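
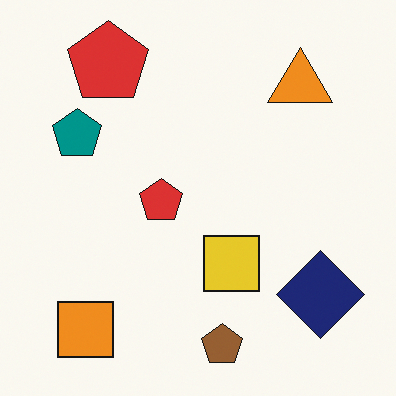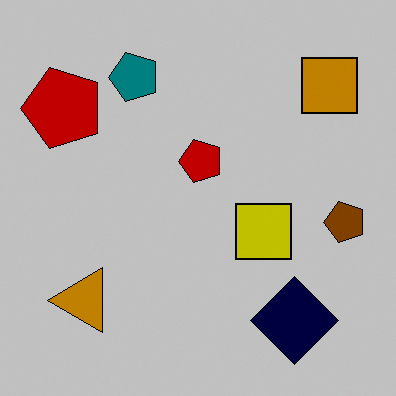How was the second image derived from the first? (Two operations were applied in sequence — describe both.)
The transformation is: aggressively posterized, then transposed (reflected across the top-left ↔ bottom-right diagonal).

Each flat color has snapped to a coarser quantized level — most visibly, the near-white background has dropped to a flat grey. Shapes have swapped their row and column positions — what was in the top-right is now in the bottom-left — a diagonal reflection.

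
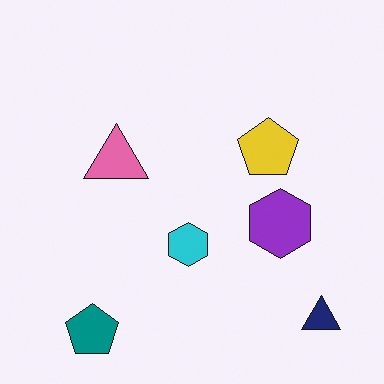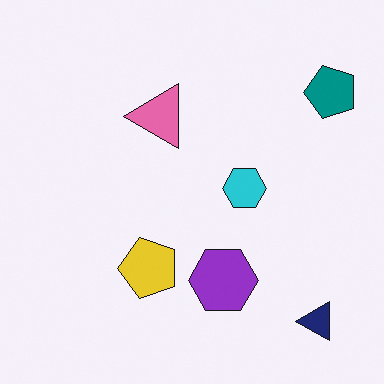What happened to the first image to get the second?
Transposed (reflected across the top-left ↔ bottom-right diagonal).

Shapes have swapped their row and column positions — what was in the top-right is now in the bottom-left — a diagonal reflection.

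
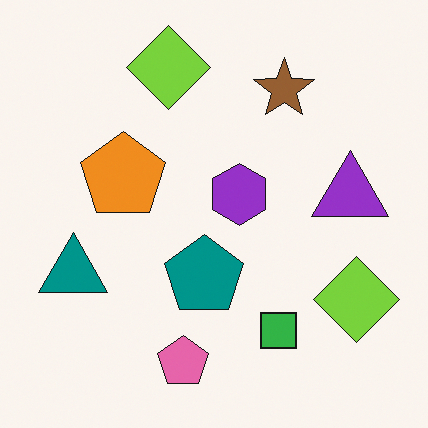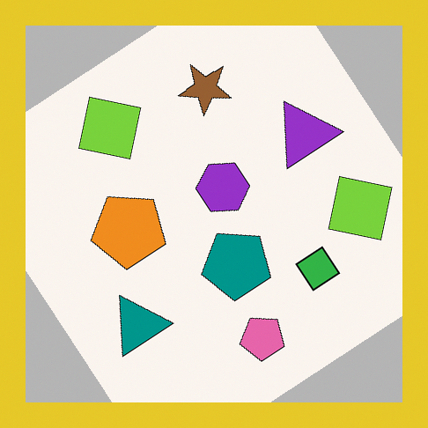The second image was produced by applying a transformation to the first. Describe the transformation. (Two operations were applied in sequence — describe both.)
The second image is the first rotated counter-clockwise by a large amount — several tens of degrees, then framed with a yellow border.

Every shape is tilted by the same angle and the image corners show triangular fill wedges — a whole-image rotation by a non-right angle. A solid yellow frame runs around the edge of the second image, with the content slightly shrunk inside it.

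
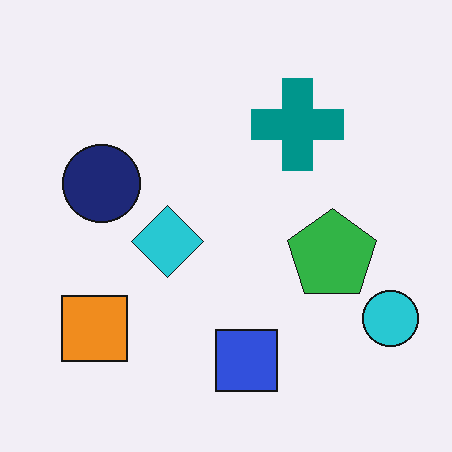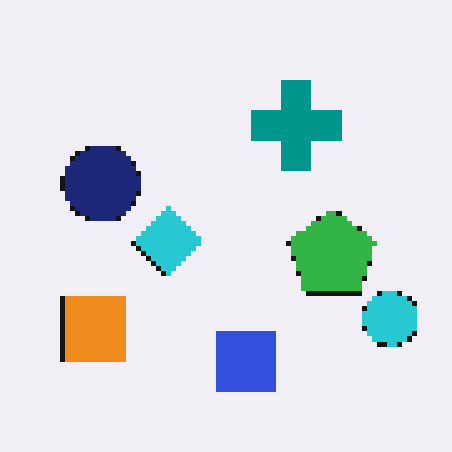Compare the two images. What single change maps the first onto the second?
The image was mildly pixelated.

Shapes are reduced to large square blocks; fine edges and outlines are lost — a downscale-then-upscale (mosaic) effect.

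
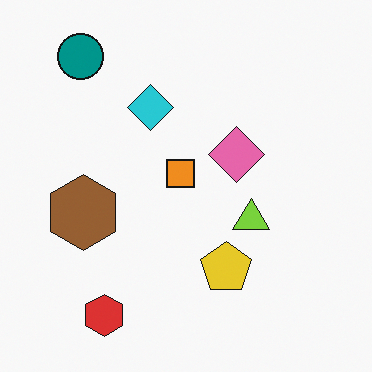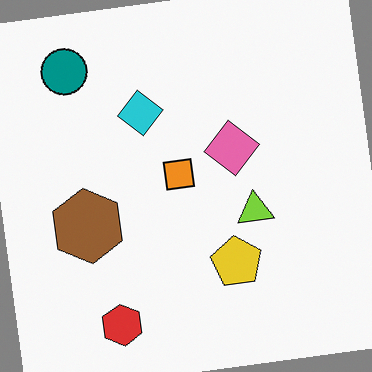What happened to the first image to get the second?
The transformation is: rotated counter-clockwise by a slight angle.

Every shape is tilted by the same angle and the image corners show triangular fill wedges — a whole-image rotation by a non-right angle.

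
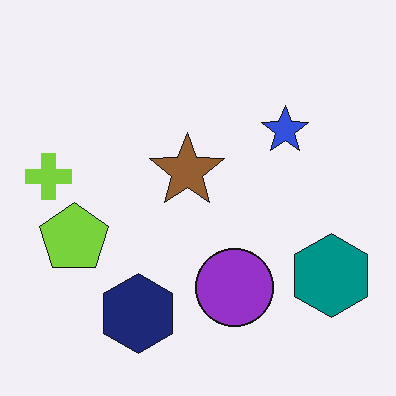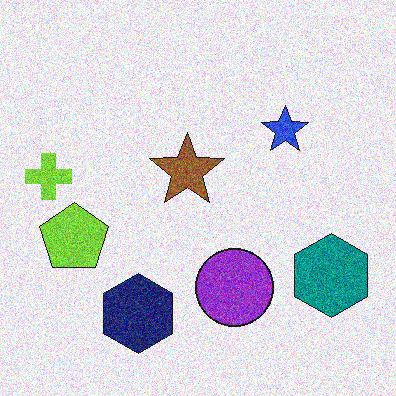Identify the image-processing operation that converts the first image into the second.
The image was degraded with heavy additive noise.

Random speckle covers the whole image, including the flat background.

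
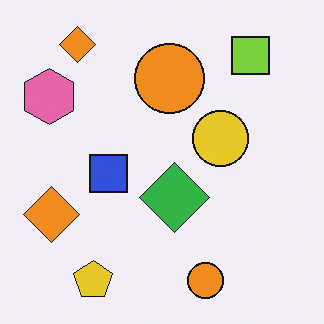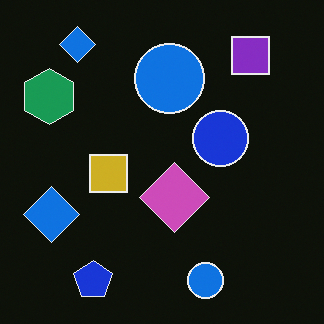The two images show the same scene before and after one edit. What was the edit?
The transformation is: color-inverted (negative).

The light background has become dark and every shape's color is its complement — a photographic negative.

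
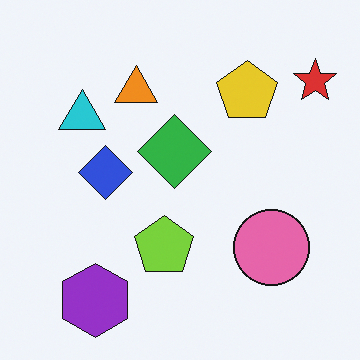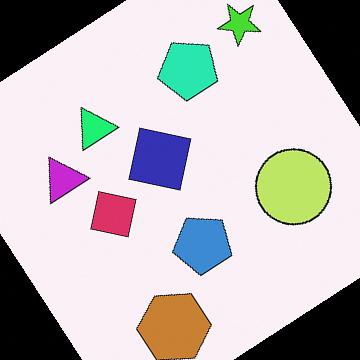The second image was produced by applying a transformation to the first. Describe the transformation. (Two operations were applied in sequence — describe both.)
The second image is the first hue-shifted noticeably, then rotated counter-clockwise by a large amount — several tens of degrees.

Every shape's color has rotated by the same amount around the hue wheel — a uniform hue shift. Every shape is tilted by the same angle and the image corners show triangular fill wedges — a whole-image rotation by a non-right angle.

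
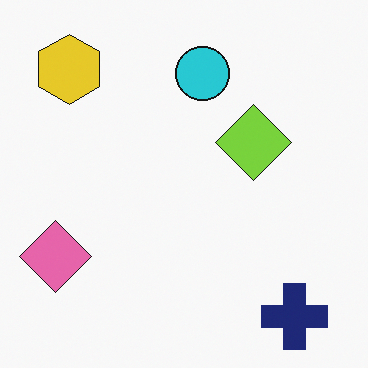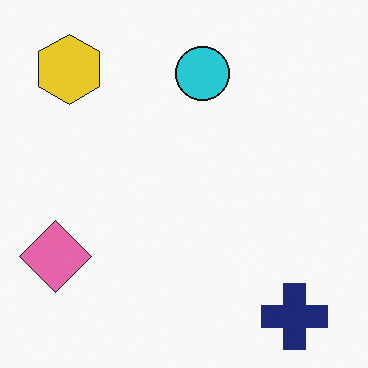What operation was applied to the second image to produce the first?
This is the original image overlaid with an additional lime diamond.

A lime diamond appears in the first image that is absent from the second.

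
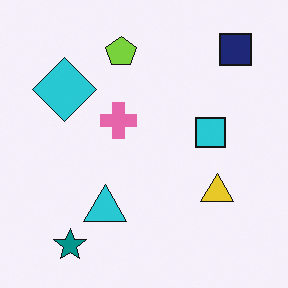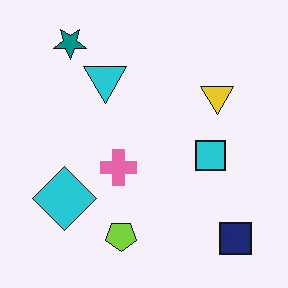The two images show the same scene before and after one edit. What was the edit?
The second image is the first flipped vertically (top ↔ bottom).

The teal star is in the bottom-left of the first image and the top-left of the second — shapes on opposite sides of the horizontal midline have swapped in a mirror flip.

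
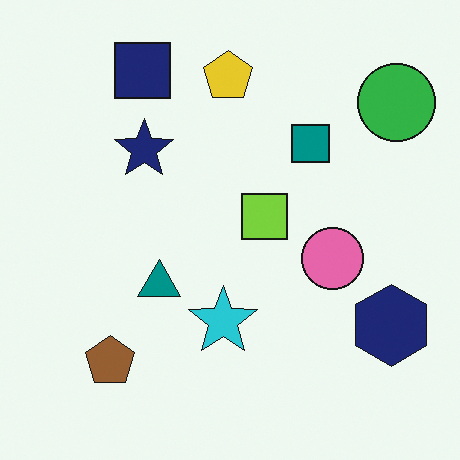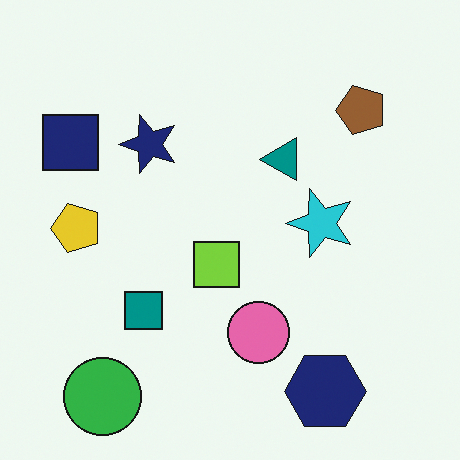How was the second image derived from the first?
This is the original image transposed (reflected across the top-left ↔ bottom-right diagonal).

Shapes have swapped their row and column positions — what was in the top-right is now in the bottom-left — a diagonal reflection.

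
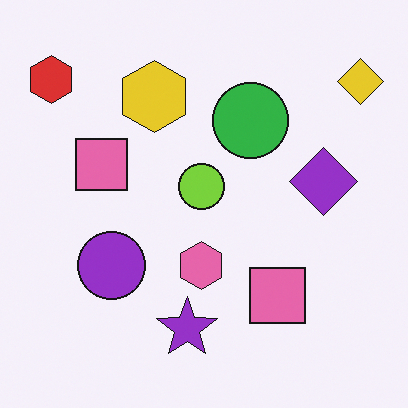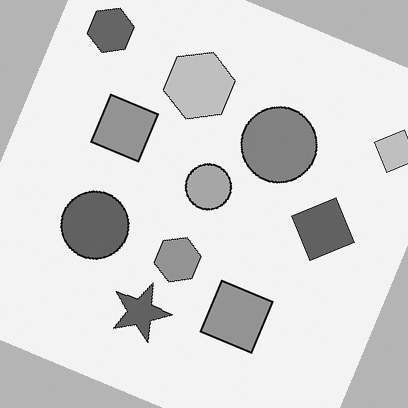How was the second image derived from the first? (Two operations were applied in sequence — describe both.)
The second image is the first converted to grayscale, then rotated clockwise by a clearly visible amount.

All color is removed — every shape is now a shade of grey. Every shape is tilted by the same angle and the image corners show triangular fill wedges — a whole-image rotation by a non-right angle.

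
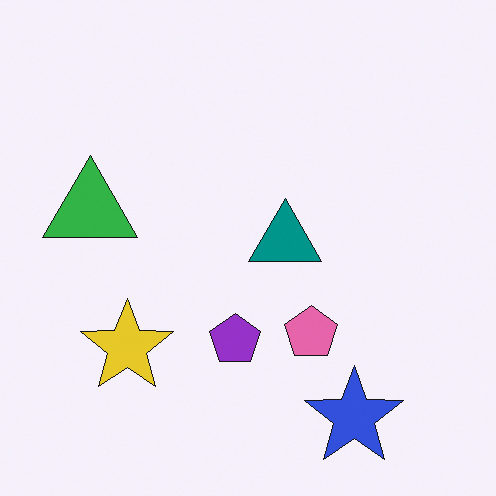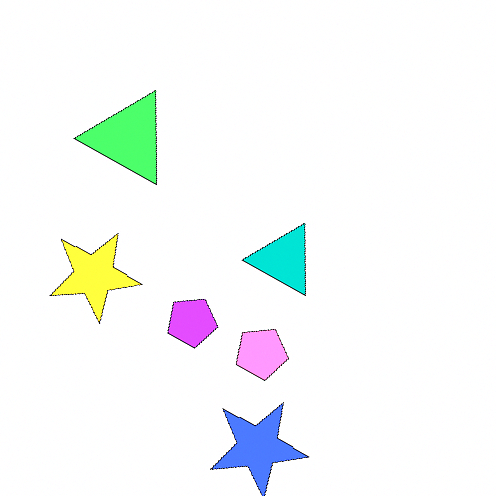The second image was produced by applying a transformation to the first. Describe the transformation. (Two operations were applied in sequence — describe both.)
The transformation is: rotated clockwise by a moderate amount, then brightened a lot.

Every shape is tilted by the same angle and the image corners show triangular fill wedges — a whole-image rotation by a non-right angle. Every pixel — background and shapes alike — is uniformly brightened.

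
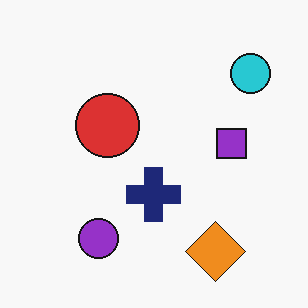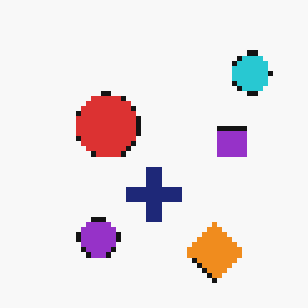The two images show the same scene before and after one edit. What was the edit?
It was lightly pixelated (a mild mosaic effect).

Shapes are reduced to large square blocks; fine edges and outlines are lost — a downscale-then-upscale (mosaic) effect.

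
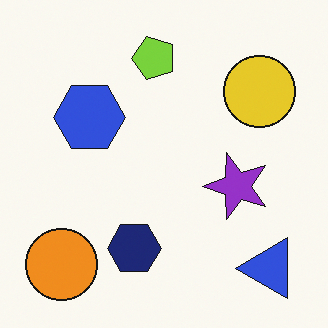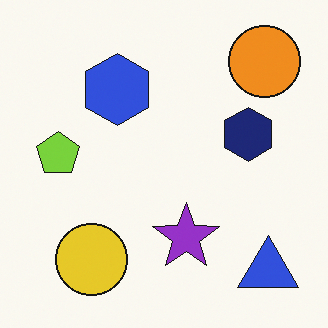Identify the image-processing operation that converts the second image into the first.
The transformation is: transposed (reflected across the top-left ↔ bottom-right diagonal).

Shapes have swapped their row and column positions — what was in the top-right is now in the bottom-left — a diagonal reflection.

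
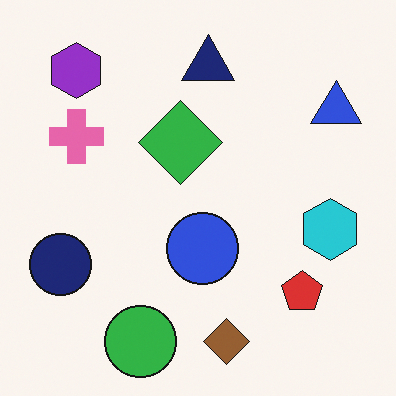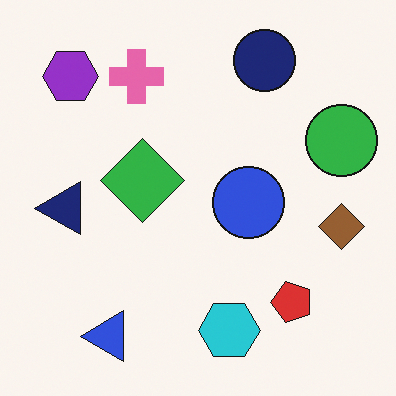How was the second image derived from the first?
The second image is the first transposed (reflected across the top-left ↔ bottom-right diagonal).

Shapes have swapped their row and column positions — what was in the top-right is now in the bottom-left — a diagonal reflection.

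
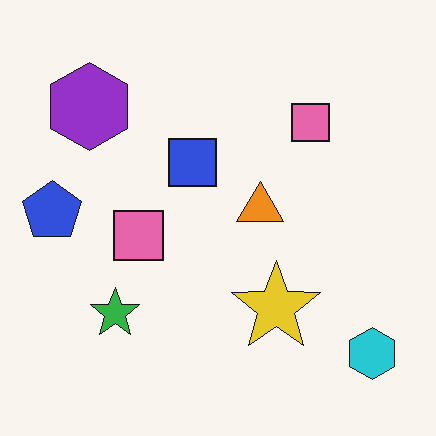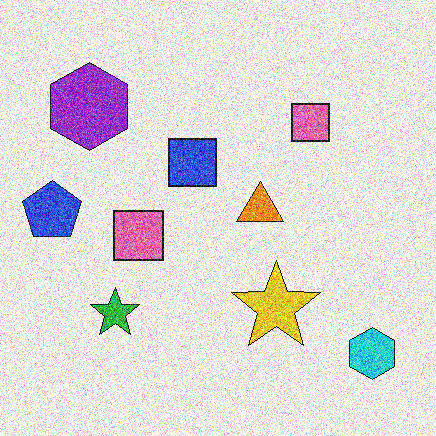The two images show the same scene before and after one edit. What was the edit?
The image was degraded with a thick layer of grain.

Random speckle covers the whole image, including the flat background.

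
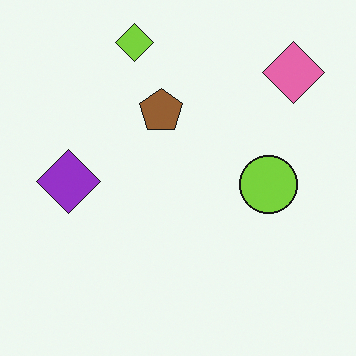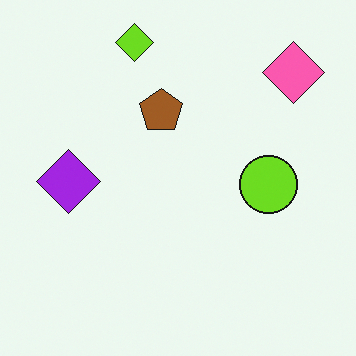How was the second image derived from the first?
This is the original image slightly oversaturated.

All colors are more vivid — a global saturation change.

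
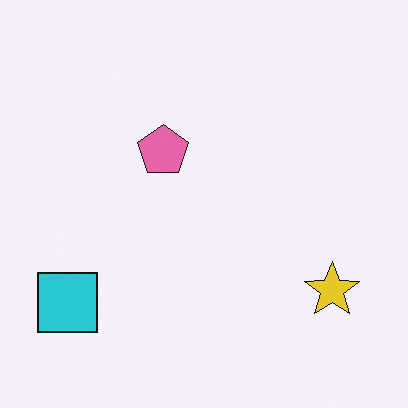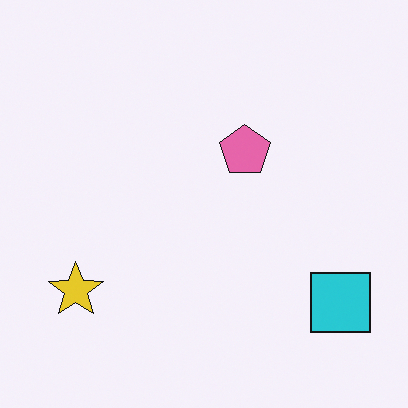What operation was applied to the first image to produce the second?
The transformation is: flipped horizontally (left ↔ right).

The cyan square is in the bottom-left of the first image and the bottom-right of the second — shapes on opposite sides of the vertical midline have swapped in a mirror flip.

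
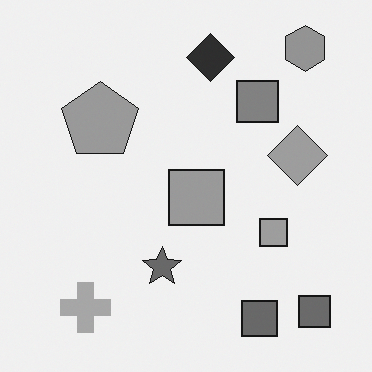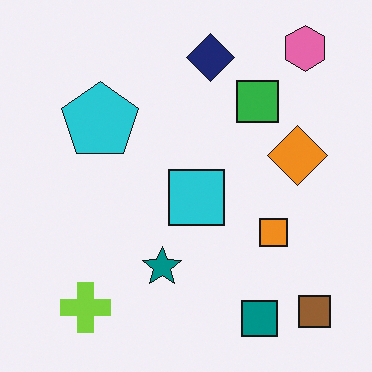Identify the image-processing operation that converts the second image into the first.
Converted to grayscale.

All color is removed — every shape is now a shade of grey.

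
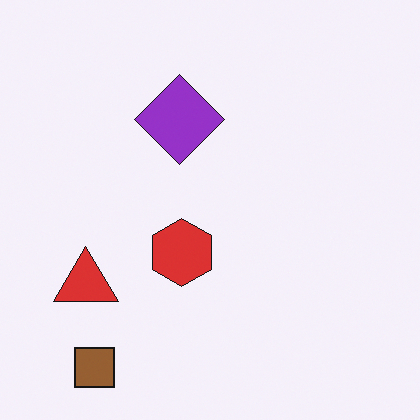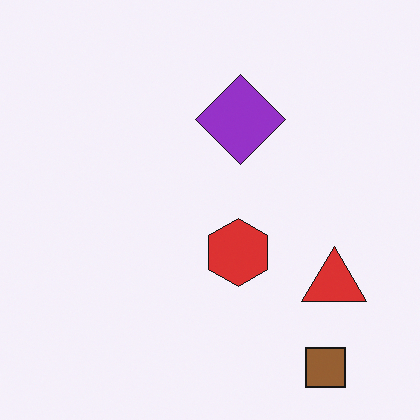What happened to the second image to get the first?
Flipped horizontally (left ↔ right).

The red triangle is in the bottom-right of the second image and the bottom-left of the first — shapes on opposite sides of the vertical midline have swapped in a mirror flip.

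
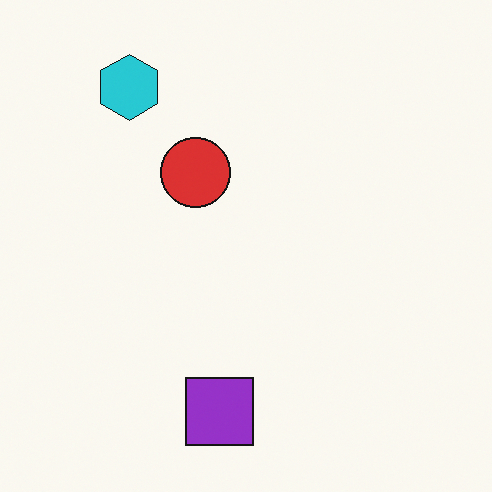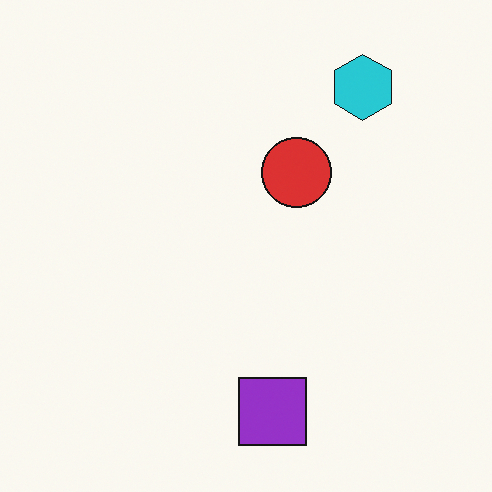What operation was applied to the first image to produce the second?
It was flipped horizontally (left ↔ right).

The cyan hexagon is in the top-left of the first image and the top-right of the second — shapes on opposite sides of the vertical midline have swapped in a mirror flip.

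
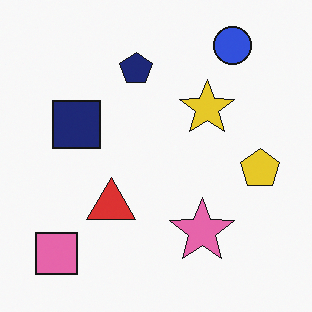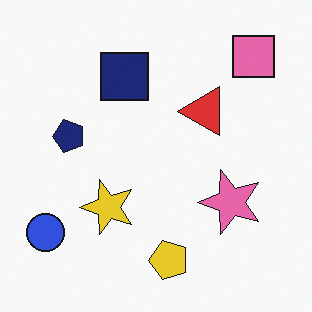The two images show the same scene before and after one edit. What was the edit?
This is the original image transposed (reflected across the top-left ↔ bottom-right diagonal).

Shapes have swapped their row and column positions — what was in the top-right is now in the bottom-left — a diagonal reflection.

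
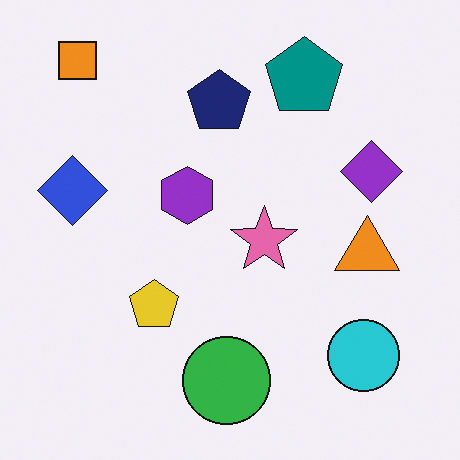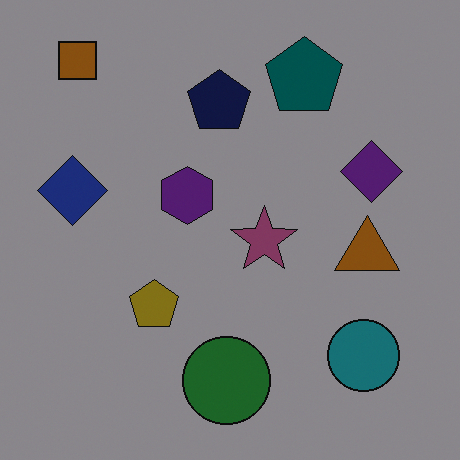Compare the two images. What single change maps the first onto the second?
This is the original image substantially darkened.

Every pixel — background and shapes alike — is uniformly darkened.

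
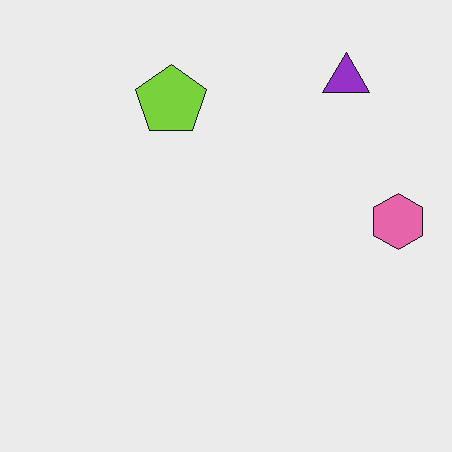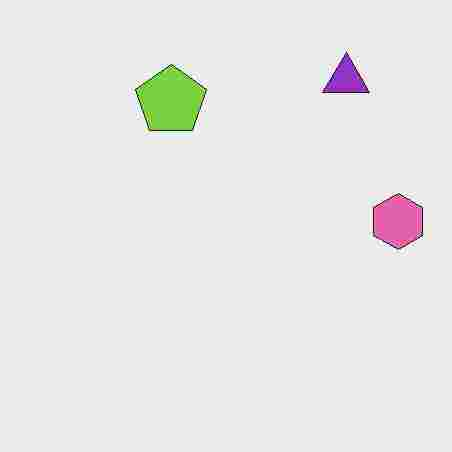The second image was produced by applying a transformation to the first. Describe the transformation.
This is the original image heavily JPEG-compressed with obvious blocking artifacts.

Blocky 8×8 compression artifacts appear around shape edges and the flat background shows ringing — characteristic JPEG degradation.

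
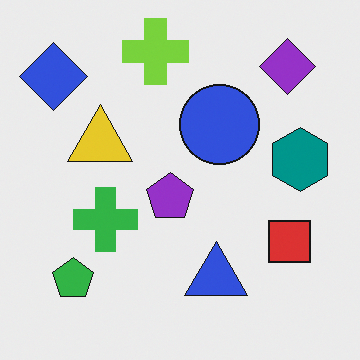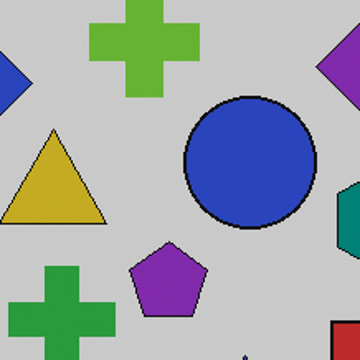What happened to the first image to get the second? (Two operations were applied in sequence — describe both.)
The image was cropped tightly and scaled back up, then darkened a little.

The visible shapes are larger and the field of view is narrower; shapes near the original edges may be partly or wholly outside the frame — a crop-and-rescale. Every pixel — background and shapes alike — is uniformly darkened.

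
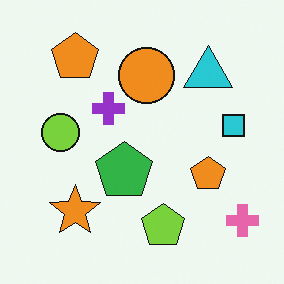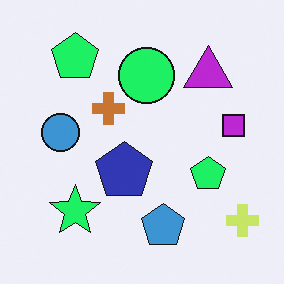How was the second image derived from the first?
The image was hue-shifted by a moderate amount.

Every shape's color has rotated by the same amount around the hue wheel — a uniform hue shift.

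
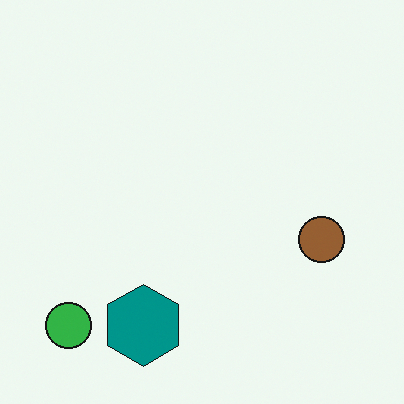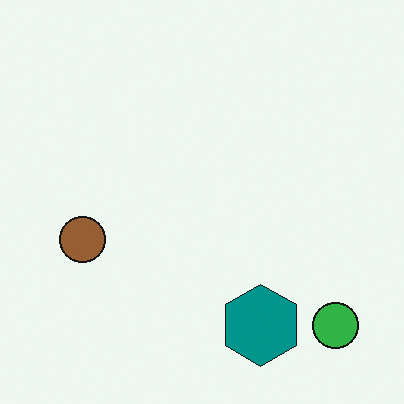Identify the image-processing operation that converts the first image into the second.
The image was flipped horizontally (left ↔ right).

The green circle is in the bottom-left of the first image and the bottom-right of the second — shapes on opposite sides of the vertical midline have swapped in a mirror flip.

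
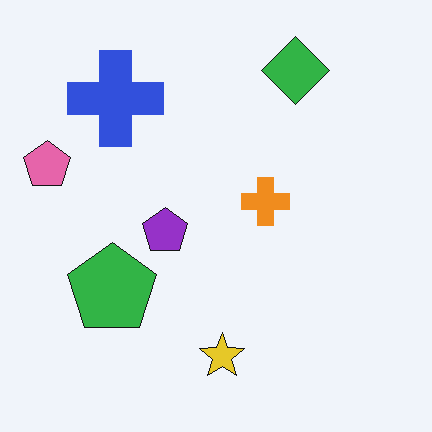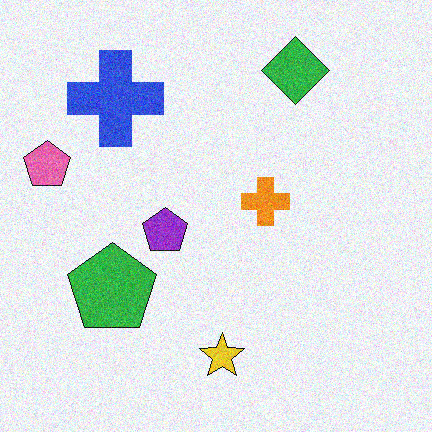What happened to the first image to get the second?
The image was degraded with visible gaussian noise.

Random speckle covers the whole image, including the flat background.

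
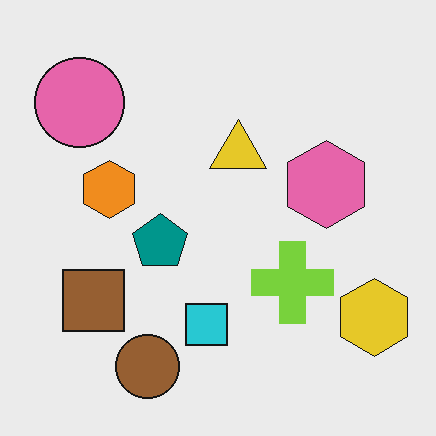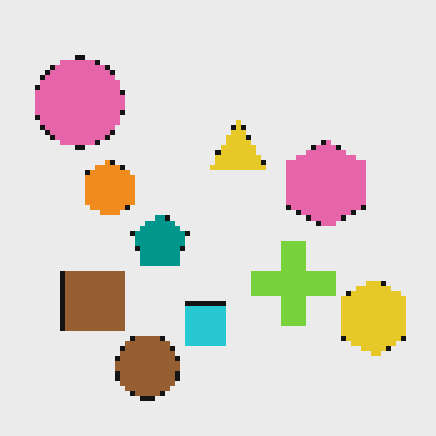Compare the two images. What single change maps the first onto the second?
Lightly pixelated (a mild mosaic effect).

Shapes are reduced to large square blocks; fine edges and outlines are lost — a downscale-then-upscale (mosaic) effect.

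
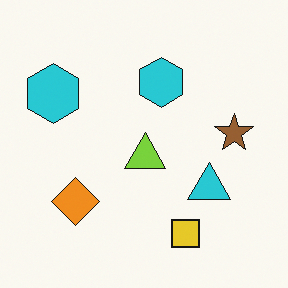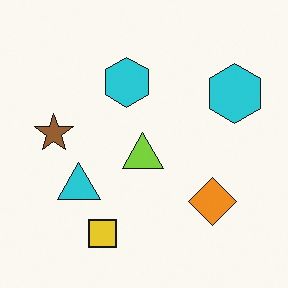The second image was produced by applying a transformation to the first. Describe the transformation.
The transformation is: flipped horizontally (left ↔ right).

The brown star is in the right of the first image and the left of the second — shapes on opposite sides of the vertical midline have swapped in a mirror flip.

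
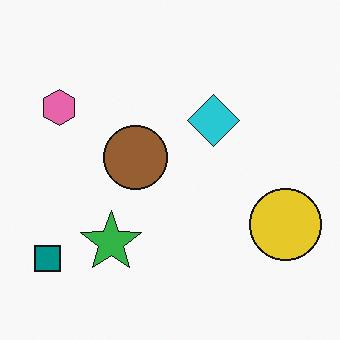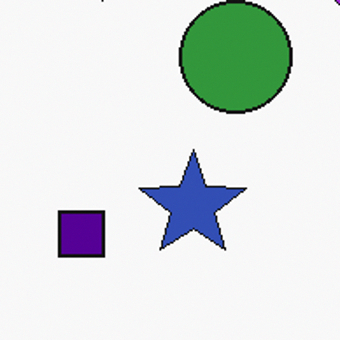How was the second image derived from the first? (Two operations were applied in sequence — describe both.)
This is the original image hue-shifted noticeably, then cropped tightly and scaled back up.

Every shape's color has rotated by the same amount around the hue wheel — a uniform hue shift. The visible shapes are larger and the field of view is narrower; shapes near the original edges may be partly or wholly outside the frame — a crop-and-rescale.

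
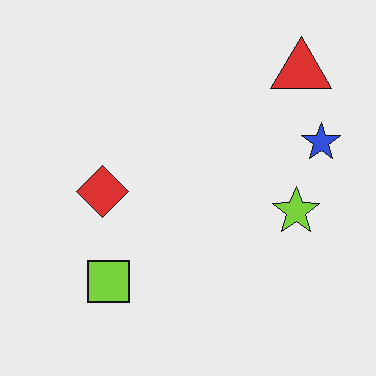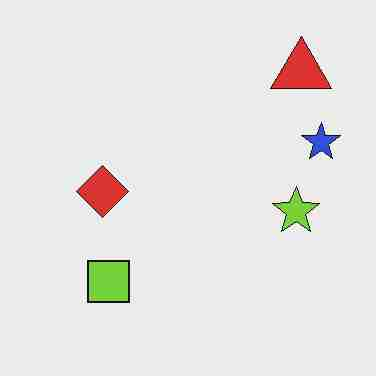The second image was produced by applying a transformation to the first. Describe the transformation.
The transformation is: heavily JPEG-compressed with obvious blocking artifacts.

Blocky 8×8 compression artifacts appear around shape edges and the flat background shows ringing — characteristic JPEG degradation.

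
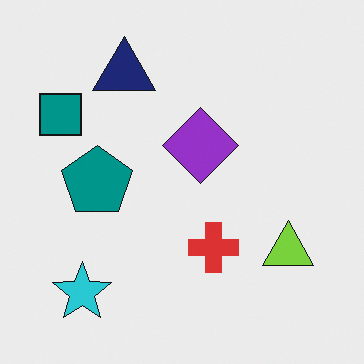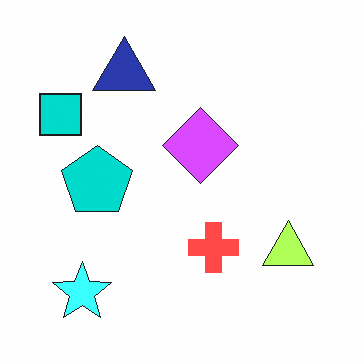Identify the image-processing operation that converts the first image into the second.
Noticeably brightened.

Every pixel — background and shapes alike — is uniformly brightened.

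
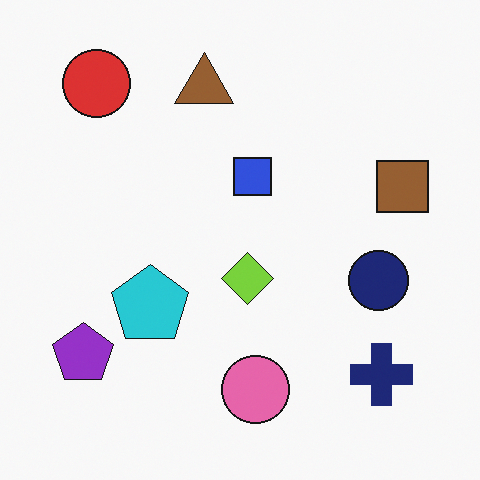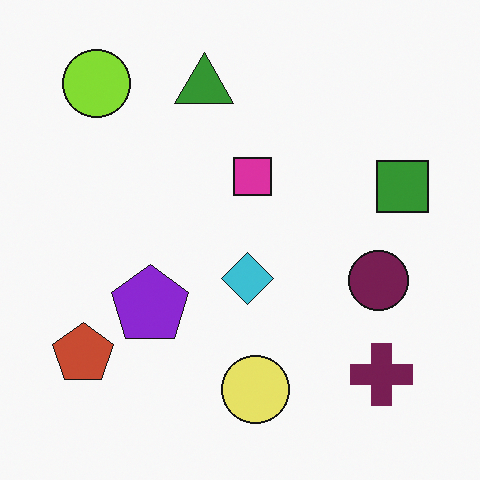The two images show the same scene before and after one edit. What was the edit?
It was hue-shifted by a moderate amount.

Every shape's color has rotated by the same amount around the hue wheel — a uniform hue shift.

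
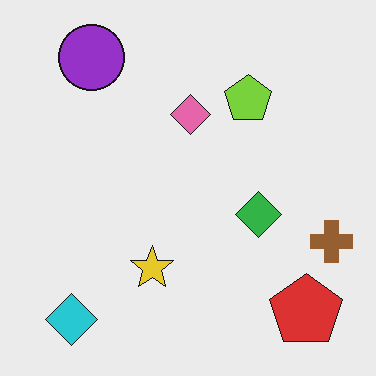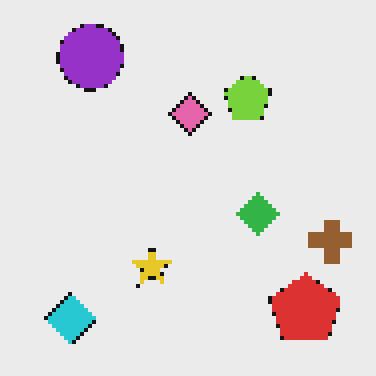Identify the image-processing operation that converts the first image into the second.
It was mildly pixelated.

Shapes are reduced to large square blocks; fine edges and outlines are lost — a downscale-then-upscale (mosaic) effect.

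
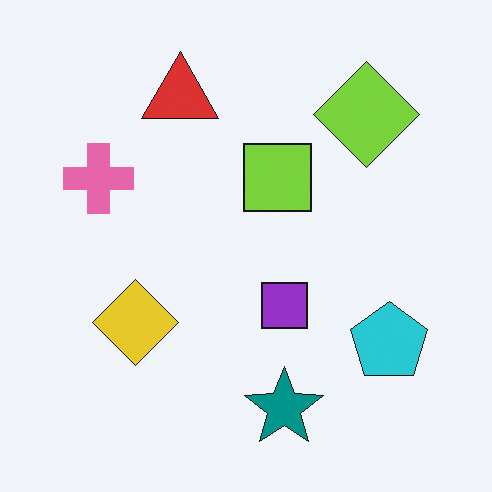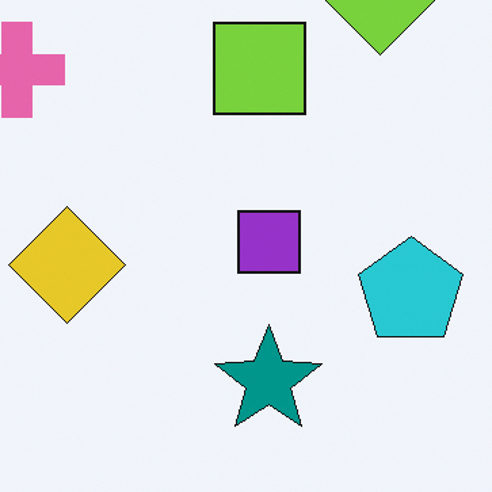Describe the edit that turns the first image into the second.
This is the original image cropped slightly and scaled back up.

The visible shapes are larger and the field of view is narrower; shapes near the original edges may be partly or wholly outside the frame — a crop-and-rescale.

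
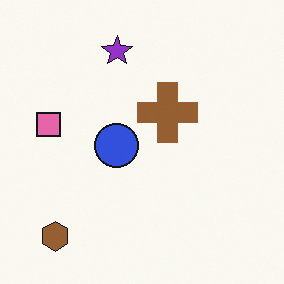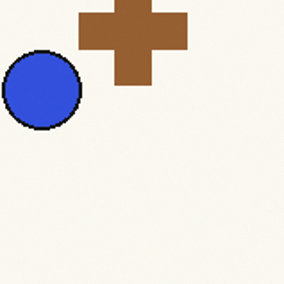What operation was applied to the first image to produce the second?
The transformation is: cropped tightly and scaled back up.

The visible shapes are larger and the field of view is narrower; shapes near the original edges may be partly or wholly outside the frame — a crop-and-rescale.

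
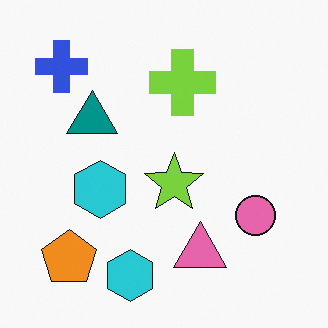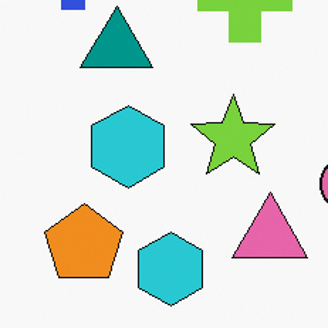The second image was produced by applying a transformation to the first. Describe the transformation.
The image was cropped slightly and scaled back up.

The visible shapes are larger and the field of view is narrower; shapes near the original edges may be partly or wholly outside the frame — a crop-and-rescale.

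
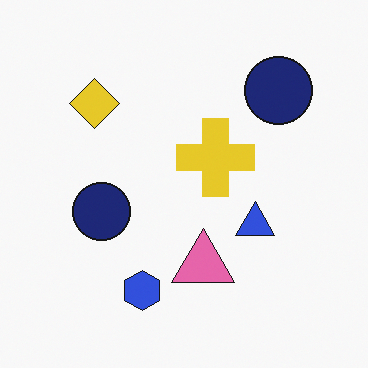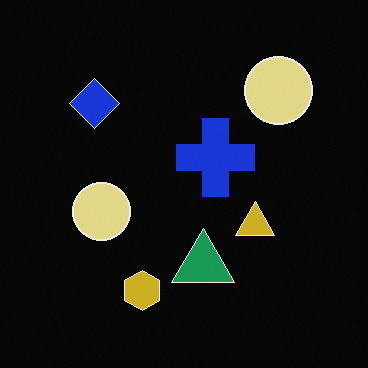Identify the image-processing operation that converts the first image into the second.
It was color-inverted (negative).

The light background has become dark and every shape's color is its complement — a photographic negative.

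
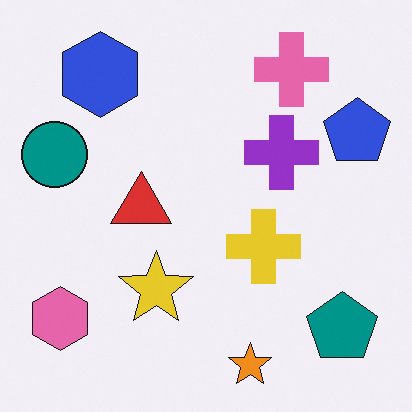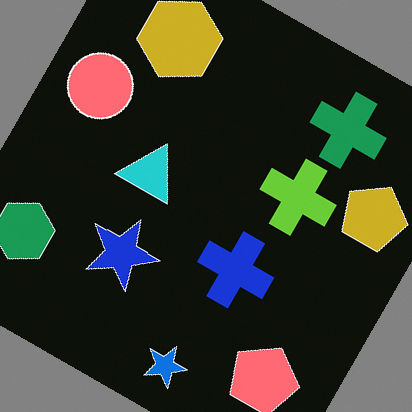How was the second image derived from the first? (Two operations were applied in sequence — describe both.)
The image was color-inverted (negative), then rotated clockwise by a clearly visible amount.

The light background has become dark and every shape's color is its complement — a photographic negative. Every shape is tilted by the same angle and the image corners show triangular fill wedges — a whole-image rotation by a non-right angle.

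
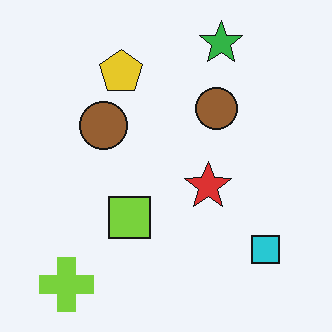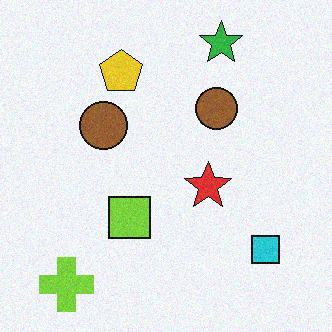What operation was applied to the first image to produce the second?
The second image is the first degraded with a light layer of grain.

Random speckle covers the whole image, including the flat background.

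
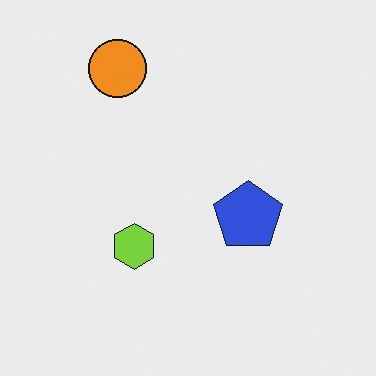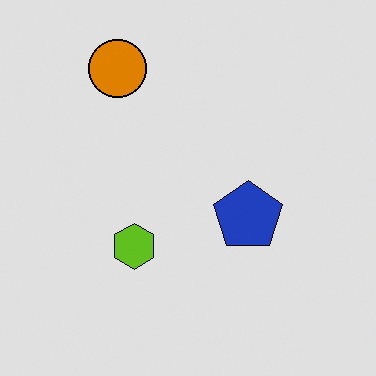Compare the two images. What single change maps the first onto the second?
Moderately posterized.

Each flat color has snapped to a coarser quantized level — most visibly, the near-white background has dropped to a flat grey.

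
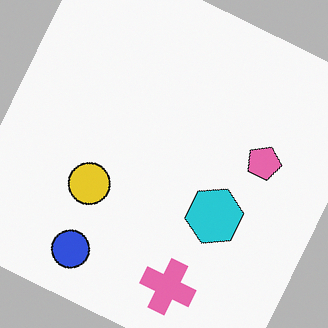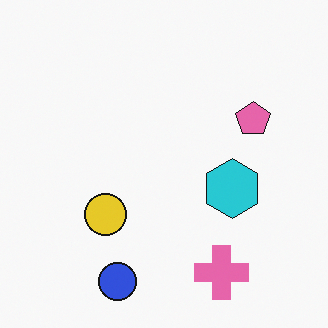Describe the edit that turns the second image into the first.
This is the original image rotated clockwise by a clearly visible amount.

Every shape is tilted by the same angle and the image corners show triangular fill wedges — a whole-image rotation by a non-right angle.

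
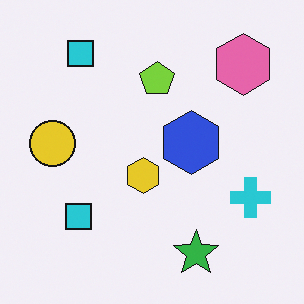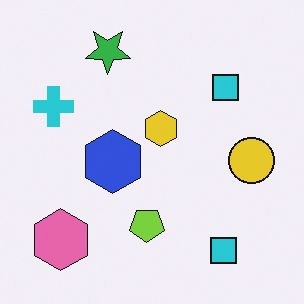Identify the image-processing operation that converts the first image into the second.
Rotated 180°.

The pink hexagon sits in the top-right of the first image and the bottom-left of the second — consistent with a whole-image 180° rotation.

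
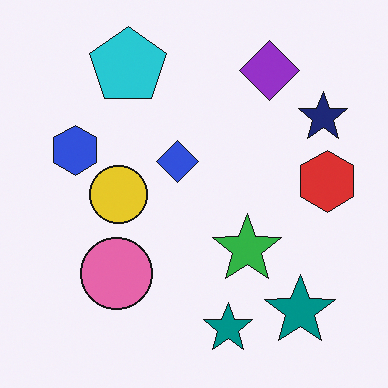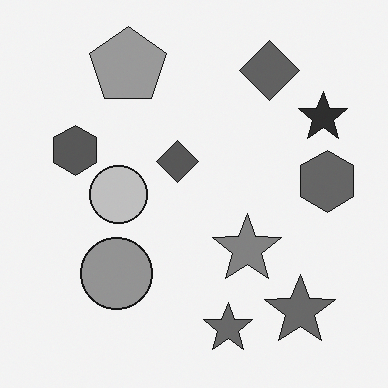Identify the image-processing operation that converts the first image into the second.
The transformation is: converted to grayscale.

All color is removed — every shape is now a shade of grey.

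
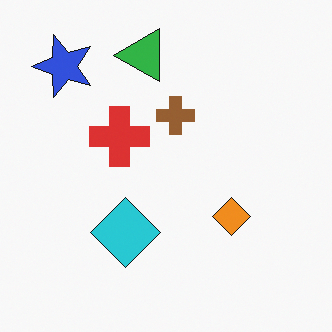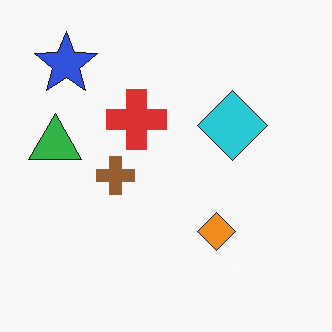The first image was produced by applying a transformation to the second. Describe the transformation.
Transposed (reflected across the top-left ↔ bottom-right diagonal).

Shapes have swapped their row and column positions — what was in the top-right is now in the bottom-left — a diagonal reflection.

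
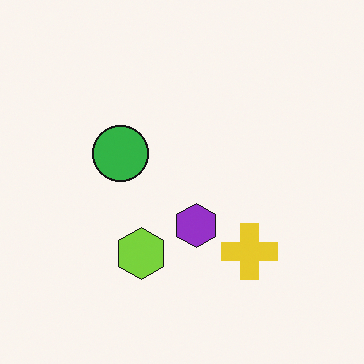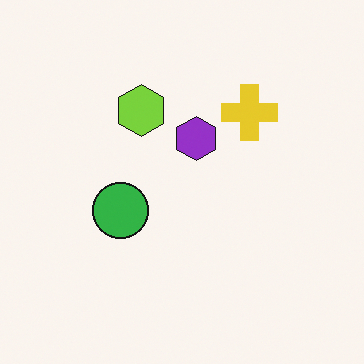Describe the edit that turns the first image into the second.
This is the original image flipped vertically (top ↔ bottom).

The lime hexagon is in the bottom of the first image and the top of the second — shapes on opposite sides of the horizontal midline have swapped in a mirror flip.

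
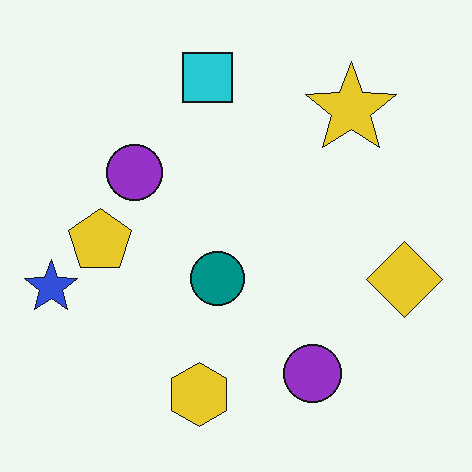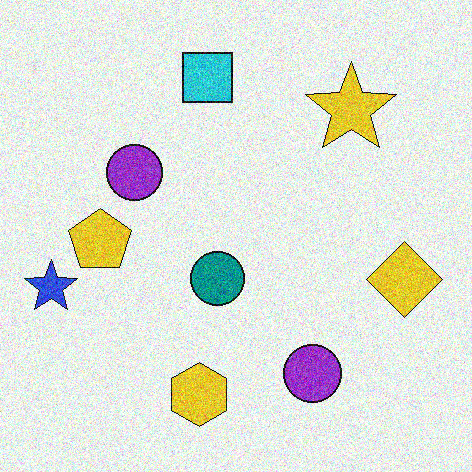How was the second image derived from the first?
The second image is the first degraded with a thick layer of grain.

Random speckle covers the whole image, including the flat background.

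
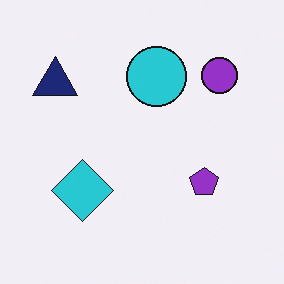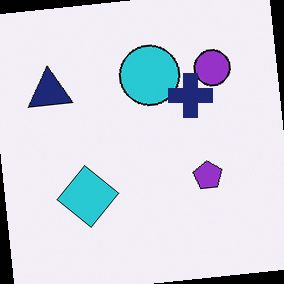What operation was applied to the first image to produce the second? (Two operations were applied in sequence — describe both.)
The transformation is: rotated counter-clockwise by a slight angle, then overlaid with an additional navy cross.

Every shape is tilted by the same angle and the image corners show triangular fill wedges — a whole-image rotation by a non-right angle. A navy cross appears in the second image that is absent from the first.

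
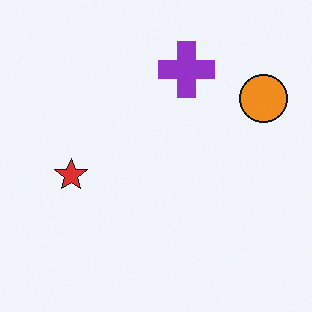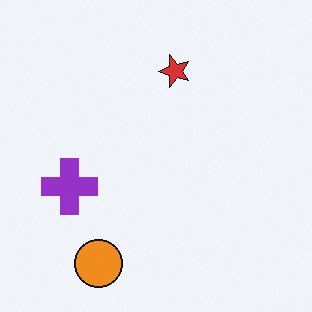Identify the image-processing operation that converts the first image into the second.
The image was transposed (reflected across the top-left ↔ bottom-right diagonal).

Shapes have swapped their row and column positions — what was in the top-right is now in the bottom-left — a diagonal reflection.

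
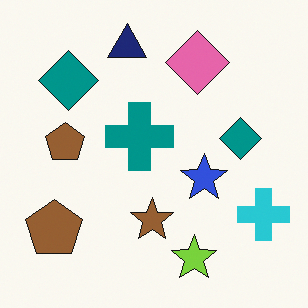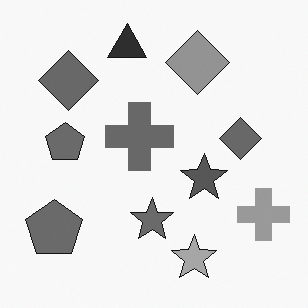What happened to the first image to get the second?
Converted to grayscale.

All color is removed — every shape is now a shade of grey.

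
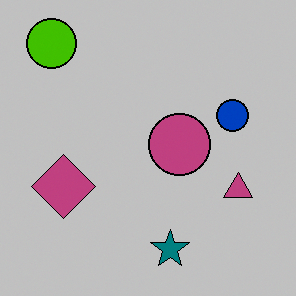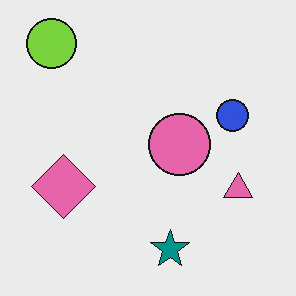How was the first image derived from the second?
The image was heavily posterized to just a handful of flat colors.

Each flat color has snapped to a coarser quantized level — most visibly, the near-white background has dropped to a flat grey.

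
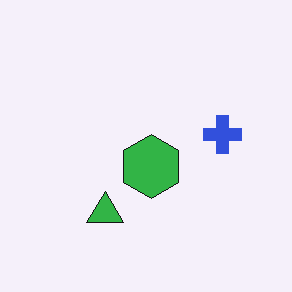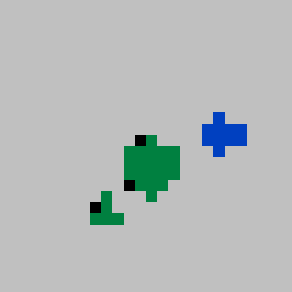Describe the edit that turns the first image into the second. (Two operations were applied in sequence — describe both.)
This is the original image coarsely pixelated, then heavily posterized to just a handful of flat colors.

Shapes are reduced to large square blocks; fine edges and outlines are lost — a downscale-then-upscale (mosaic) effect. Each flat color has snapped to a coarser quantized level — most visibly, the near-white background has dropped to a flat grey.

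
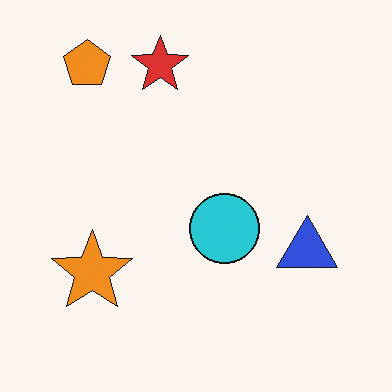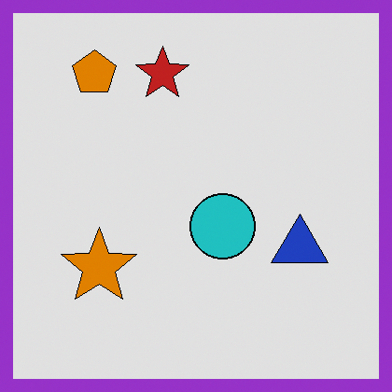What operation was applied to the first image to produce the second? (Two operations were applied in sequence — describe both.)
The second image is the first posterized to a reduced palette, then framed with a purple border.

Each flat color has snapped to a coarser quantized level — most visibly, the near-white background has dropped to a flat grey. A solid purple frame runs around the edge of the second image, with the content slightly shrunk inside it.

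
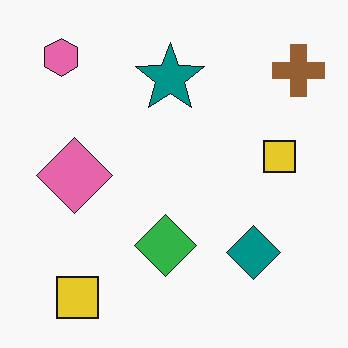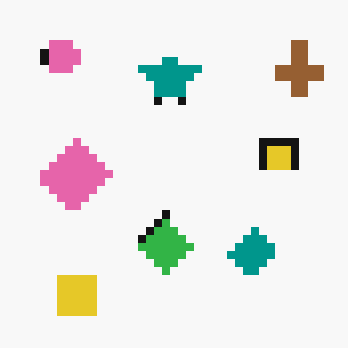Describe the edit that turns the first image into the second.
Moderately pixelated.

Shapes are reduced to large square blocks; fine edges and outlines are lost — a downscale-then-upscale (mosaic) effect.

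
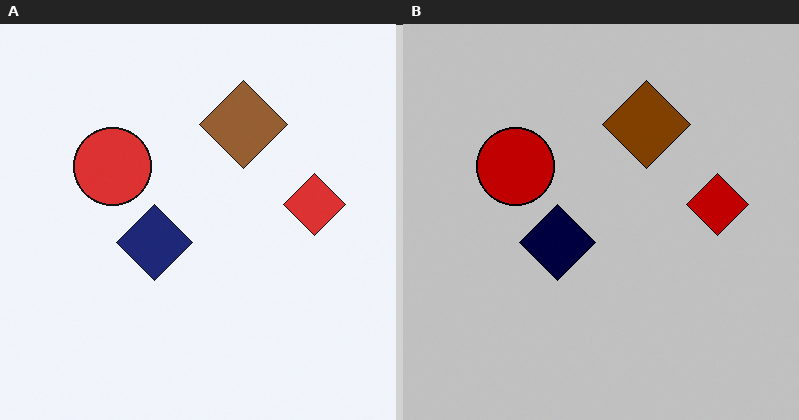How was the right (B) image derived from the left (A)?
The right (B) image is the left (A) aggressively posterized.

Each flat color has snapped to a coarser quantized level — most visibly, the near-white background has dropped to a flat grey.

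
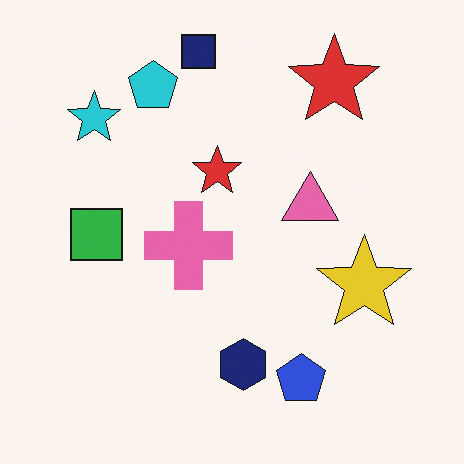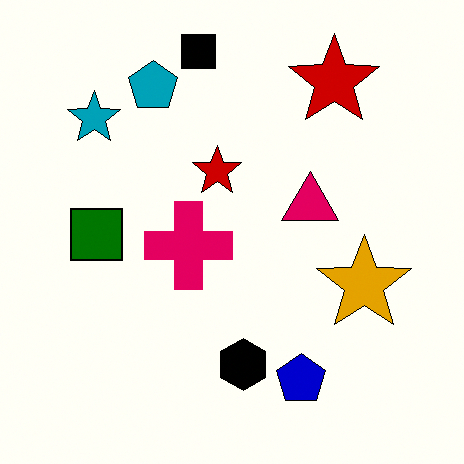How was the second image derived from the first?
Given much higher contrast.

Tones are pushed away from mid-grey across the whole image — a global contrast change.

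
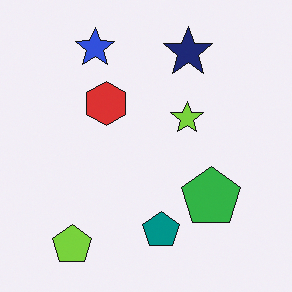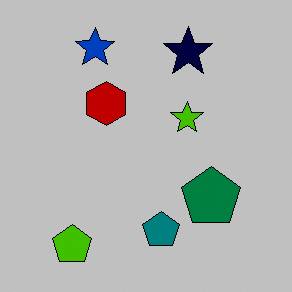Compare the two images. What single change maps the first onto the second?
It was aggressively posterized.

Each flat color has snapped to a coarser quantized level — most visibly, the near-white background has dropped to a flat grey.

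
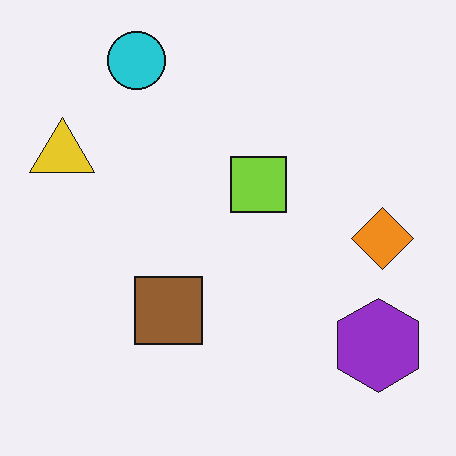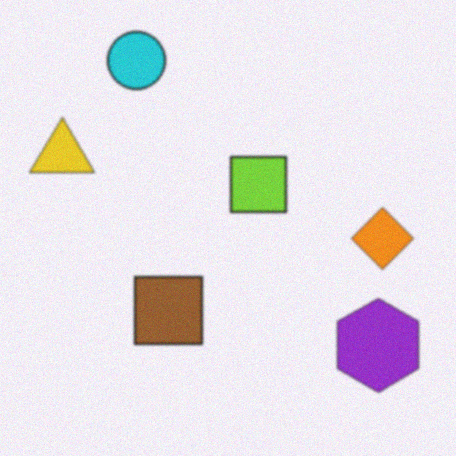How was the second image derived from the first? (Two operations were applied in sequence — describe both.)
It was slightly softened, then degraded with a light layer of grain.

Shape edges and outlines are uniformly softened across the whole image. Random speckle covers the whole image, including the flat background.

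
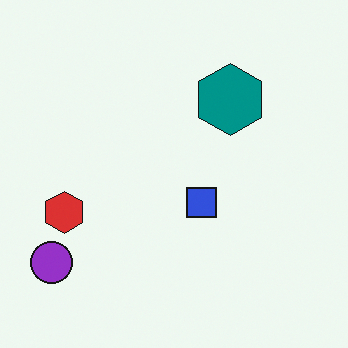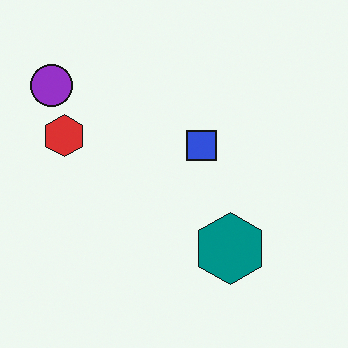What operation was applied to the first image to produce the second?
This is the original image flipped vertically (top ↔ bottom).

The purple circle is in the bottom-left of the first image and the top-left of the second — shapes on opposite sides of the horizontal midline have swapped in a mirror flip.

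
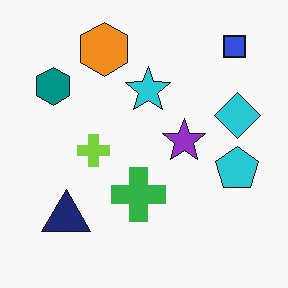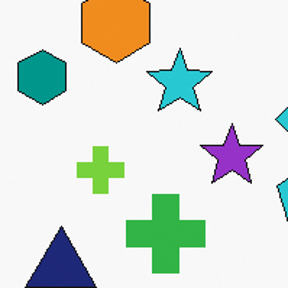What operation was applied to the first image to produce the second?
The second image is the first cropped slightly and scaled back up.

The visible shapes are larger and the field of view is narrower; shapes near the original edges may be partly or wholly outside the frame — a crop-and-rescale.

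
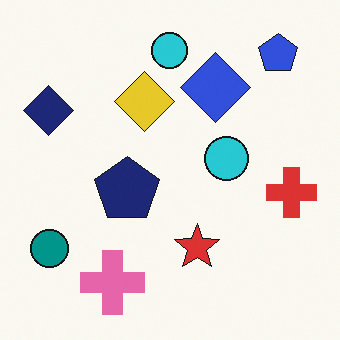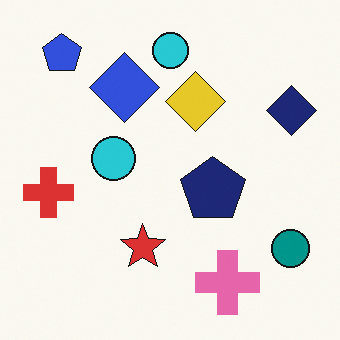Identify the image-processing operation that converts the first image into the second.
This is the original image flipped horizontally (left ↔ right).

The navy diamond is in the top-left of the first image and the top-right of the second — shapes on opposite sides of the vertical midline have swapped in a mirror flip.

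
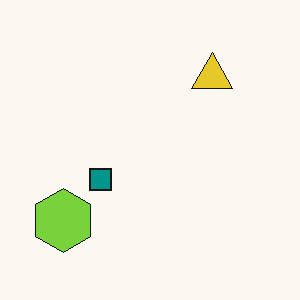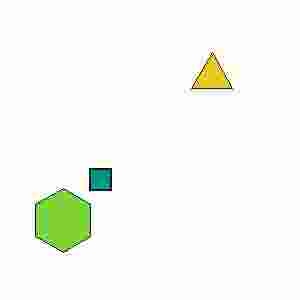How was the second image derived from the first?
Heavily JPEG-compressed with obvious blocking artifacts.

Blocky 8×8 compression artifacts appear around shape edges and the flat background shows ringing — characteristic JPEG degradation.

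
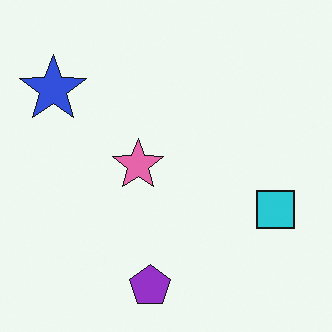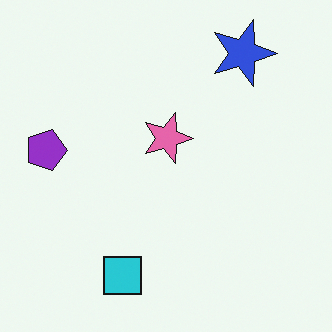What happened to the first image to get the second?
The second image is the first rotated 90° clockwise.

The blue star sits in the top-left of the first image and the top-right of the second — consistent with a whole-image 90° clockwise rotation.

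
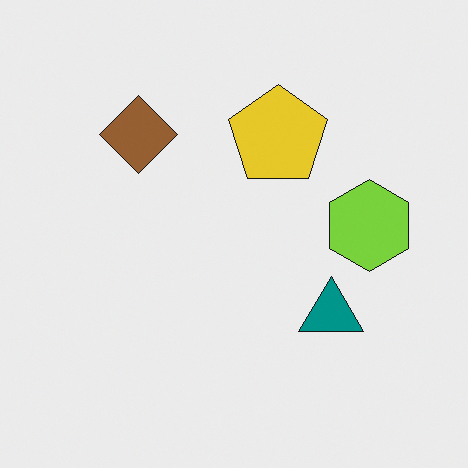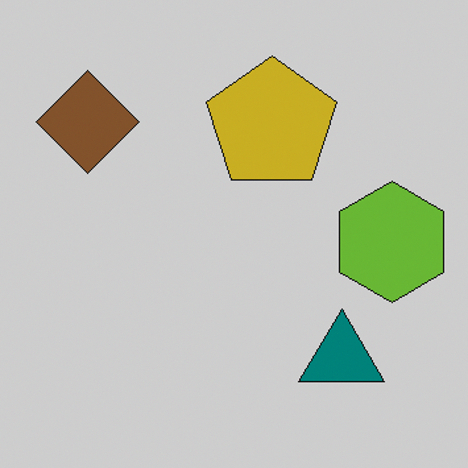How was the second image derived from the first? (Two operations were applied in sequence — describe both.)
This is the original image slightly darkened, then cropped to a modestly smaller region and rescaled.

Every pixel — background and shapes alike — is uniformly darkened. The visible shapes are larger and the field of view is narrower; shapes near the original edges may be partly or wholly outside the frame — a crop-and-rescale.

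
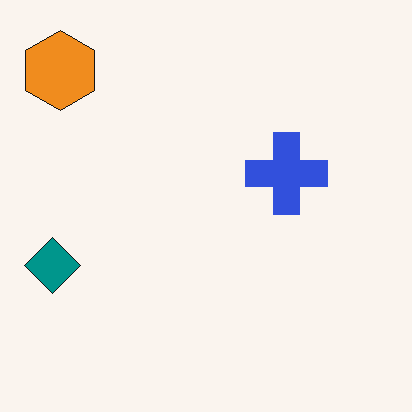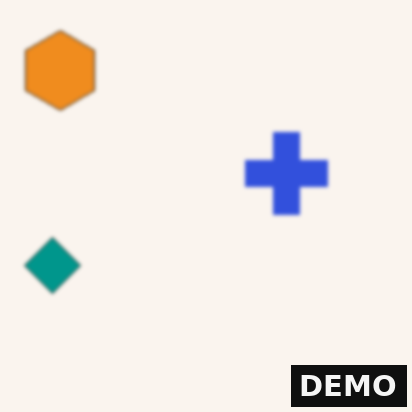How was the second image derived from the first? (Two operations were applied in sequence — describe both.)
The image was slightly softened, then watermarked with the text "DEMO" in the lower-right corner.

Shape edges and outlines are uniformly softened across the whole image. A dark label reading "DEMO" appears in the lower-right corner.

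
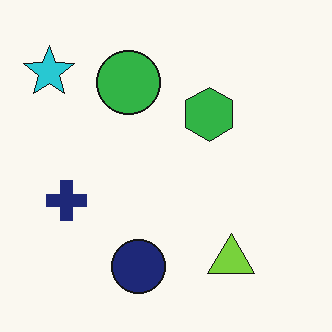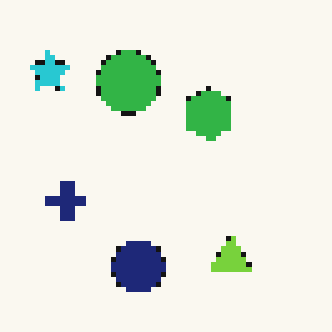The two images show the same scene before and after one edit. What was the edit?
The second image is the first lightly pixelated (a mild mosaic effect).

Shapes are reduced to large square blocks; fine edges and outlines are lost — a downscale-then-upscale (mosaic) effect.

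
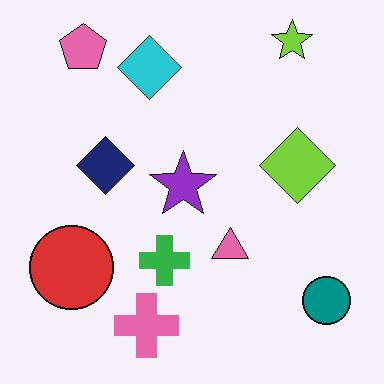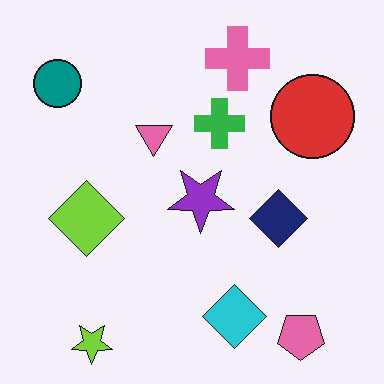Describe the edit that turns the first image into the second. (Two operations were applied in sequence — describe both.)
This is the original image JPEG-compressed with visible artifacts, then rotated 180°.

Blocky 8×8 compression artifacts appear around shape edges and the flat background shows ringing — characteristic JPEG degradation. The lime star sits in the top-right of the first image and the bottom-left of the second — consistent with a whole-image 180° rotation.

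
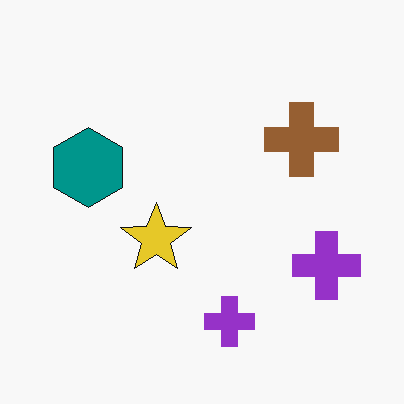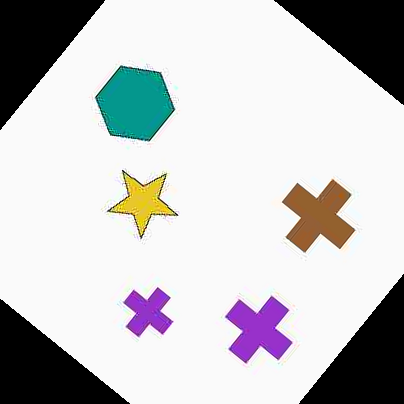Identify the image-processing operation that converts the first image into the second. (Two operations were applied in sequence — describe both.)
The second image is the first heavily JPEG-compressed with obvious blocking artifacts, then rotated clockwise by a large amount — several tens of degrees.

Blocky 8×8 compression artifacts appear around shape edges and the flat background shows ringing — characteristic JPEG degradation. Every shape is tilted by the same angle and the image corners show triangular fill wedges — a whole-image rotation by a non-right angle.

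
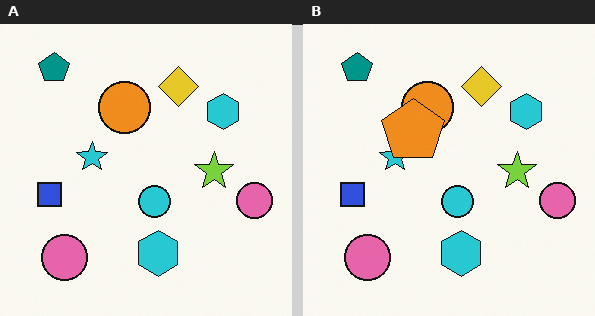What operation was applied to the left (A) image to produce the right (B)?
The right (B) image is the left (A) overlaid with an additional orange pentagon.

An orange pentagon appears in the right (B) image that is absent from the left (A).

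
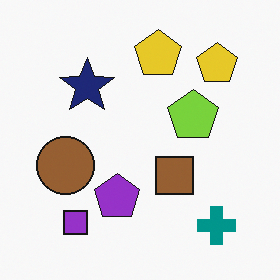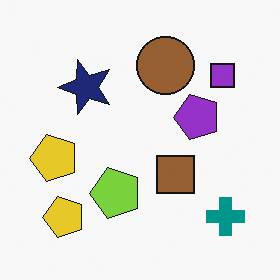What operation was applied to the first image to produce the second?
The transformation is: transposed (reflected across the top-left ↔ bottom-right diagonal).

Shapes have swapped their row and column positions — what was in the top-right is now in the bottom-left — a diagonal reflection.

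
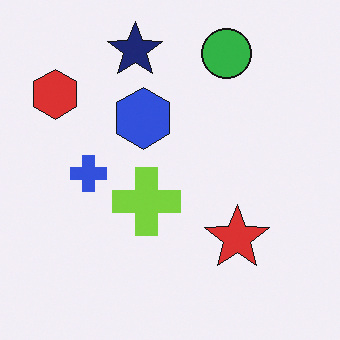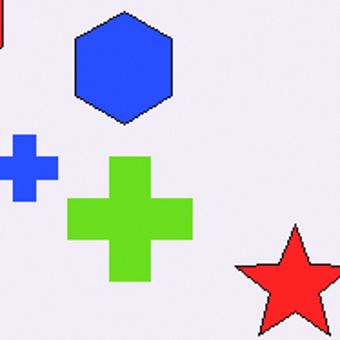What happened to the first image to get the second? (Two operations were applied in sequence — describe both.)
Slightly oversaturated, then cropped to a noticeably smaller region and rescaled.

All colors are more vivid — a global saturation change. The visible shapes are larger and the field of view is narrower; shapes near the original edges may be partly or wholly outside the frame — a crop-and-rescale.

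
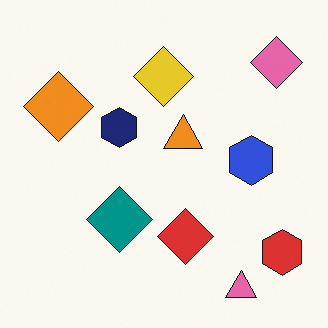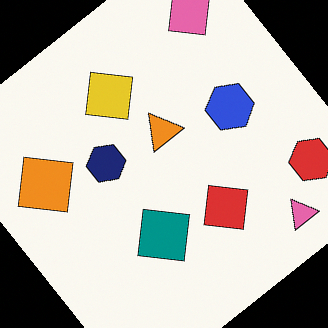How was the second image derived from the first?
Rotated counter-clockwise by a large amount — several tens of degrees.

Every shape is tilted by the same angle and the image corners show triangular fill wedges — a whole-image rotation by a non-right angle.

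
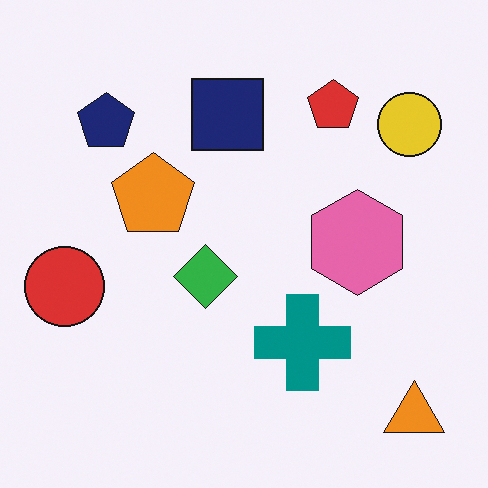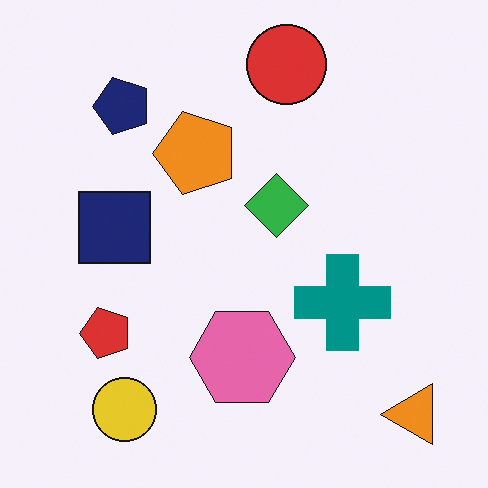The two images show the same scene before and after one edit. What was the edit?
Transposed (reflected across the top-left ↔ bottom-right diagonal).

Shapes have swapped their row and column positions — what was in the top-right is now in the bottom-left — a diagonal reflection.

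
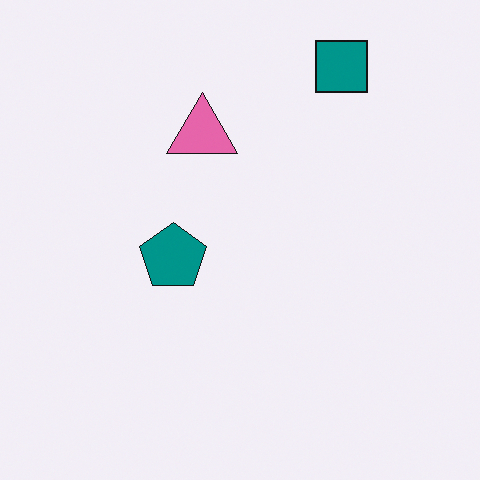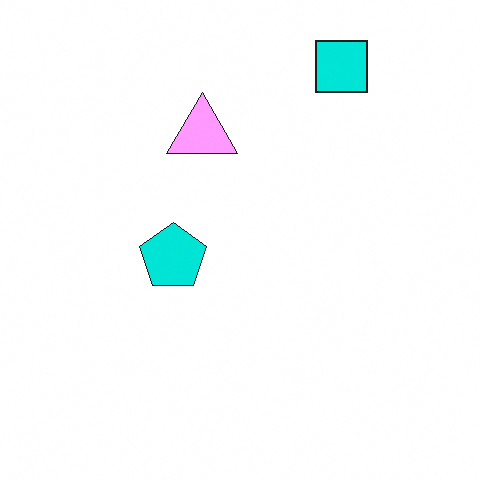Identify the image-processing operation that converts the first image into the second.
The image was substantially brightened.

Every pixel — background and shapes alike — is uniformly brightened.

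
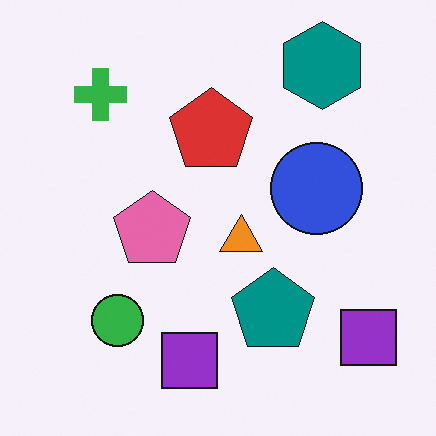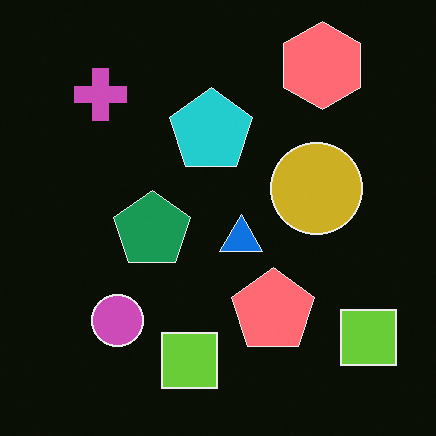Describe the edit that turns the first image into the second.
This is the original image color-inverted (negative).

The light background has become dark and every shape's color is its complement — a photographic negative.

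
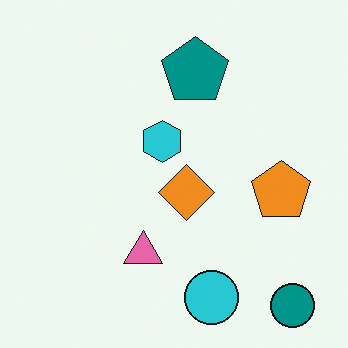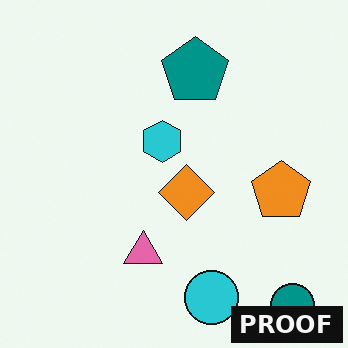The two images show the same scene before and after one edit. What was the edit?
It was watermarked with the text "PROOF" in the lower-right corner.

A dark label reading "PROOF" appears in the lower-right corner.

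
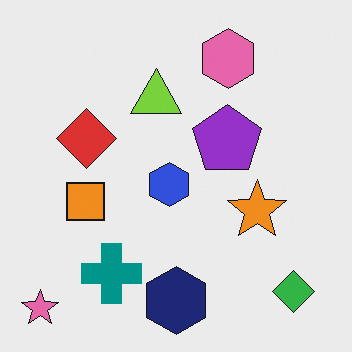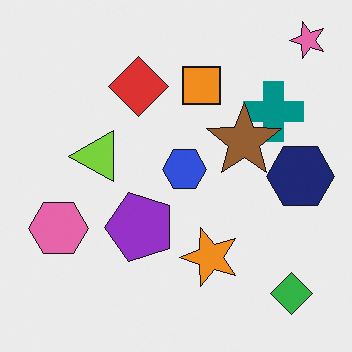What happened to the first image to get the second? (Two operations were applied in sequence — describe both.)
It was transposed (reflected across the top-left ↔ bottom-right diagonal), then overlaid with an additional brown star.

Shapes have swapped their row and column positions — what was in the top-right is now in the bottom-left — a diagonal reflection. A brown star appears in the second image that is absent from the first.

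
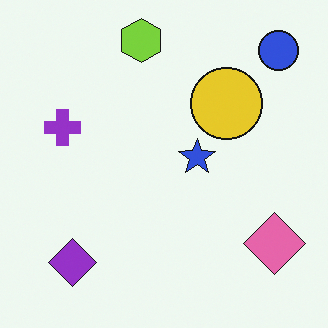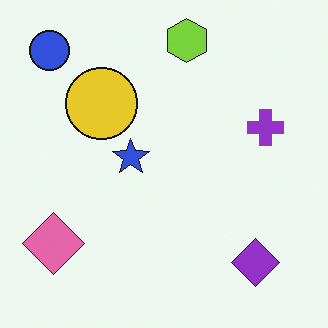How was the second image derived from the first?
Flipped horizontally (left ↔ right).

The blue circle is in the top-right of the first image and the top-left of the second — shapes on opposite sides of the vertical midline have swapped in a mirror flip.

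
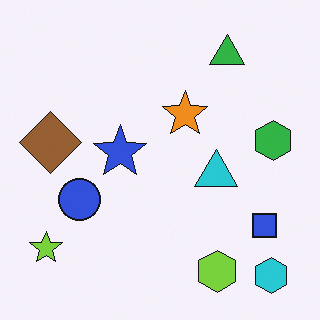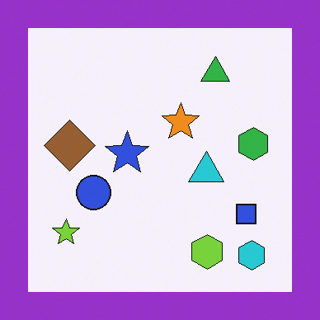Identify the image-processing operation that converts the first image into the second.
This is the original image framed with a purple border.

A solid purple frame runs around the edge of the second image, with the content slightly shrunk inside it.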